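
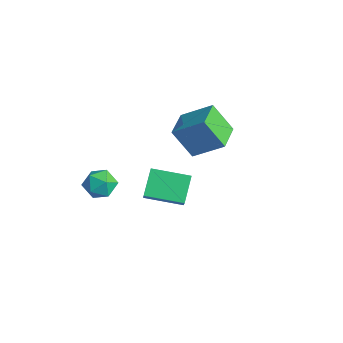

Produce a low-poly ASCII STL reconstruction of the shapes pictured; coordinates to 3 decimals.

solid 
facet normal -0.581 -0.586 -0.565
outer loop
vertex -0.556 1.75 3.449
vertex -1.852 3.109 3.372
vertex 0.343 2.51 1.735
endloop
endfacet
facet normal 0.690 -0.723 0.041
outer loop
vertex 1.592 3.771 2.948
vertex -0.556 1.75 3.449
vertex 0.343 2.51 1.735
endloop
endfacet
facet normal -0.581 -0.586 -0.564
outer loop
vertex 0.343 2.51 1.735
vertex -1.852 3.109 3.372
vertex -0.953 3.869 1.657
endloop
endfacet
facet normal 0.432 0.365 -0.825
outer loop
vertex -0.953 3.869 1.657
vertex 1.592 3.771 2.948
vertex 0.343 2.51 1.735
endloop
endfacet
facet normal -0.432 -0.365 0.825
outer loop
vertex -0.556 1.75 3.449
vertex -0.603 4.37 4.585
vertex -1.852 3.109 3.372
endloop
endfacet
facet normal 0.690 -0.723 0.041
outer loop
vertex 0.693 3.011 4.663
vertex -0.556 1.75 3.449
vertex 1.592 3.771 2.948
endloop
endfacet
facet normal -0.433 -0.365 0.824
outer loop
vertex 0.693 3.011 4.663
vertex -0.603 4.37 4.585
vertex -0.556 1.75 3.449
endloop
endfacet
facet normal -0.690 0.723 -0.041
outer loop
vertex -1.852 3.109 3.372
vertex -0.603 4.37 4.585
vertex -0.953 3.869 1.657
endloop
endfacet
facet normal 0.432 0.366 -0.824
outer loop
vertex 0.296 5.13 2.871
vertex 1.592 3.771 2.948
vertex -0.953 3.869 1.657
endloop
endfacet
facet normal -0.690 0.723 -0.041
outer loop
vertex -0.953 3.869 1.657
vertex -0.603 4.37 4.585
vertex 0.296 5.13 2.871
endloop
endfacet
facet normal 0.581 0.586 0.564
outer loop
vertex 0.296 5.13 2.871
vertex 0.693 3.011 4.663
vertex 1.592 3.771 2.948
endloop
endfacet
facet normal 0.581 0.586 0.565
outer loop
vertex -0.603 4.37 4.585
vertex 0.693 3.011 4.663
vertex 0.296 5.13 2.871
endloop
endfacet
facet normal -0.585 0.308 -0.750
outer loop
vertex 2.166 -1.157 3.606
vertex 3.476 0.472 3.252
vertex 3.058 -2.111 2.518
endloop
endfacet
facet normal -0.618 -0.768 0.167
outer loop
vertex 3.784 -2.492 3.448
vertex 2.166 -1.157 3.606
vertex 3.058 -2.111 2.518
endloop
endfacet
facet normal -0.586 0.308 -0.750
outer loop
vertex 3.058 -2.111 2.518
vertex 3.476 0.472 3.252
vertex 4.368 -0.481 2.164
endloop
endfacet
facet normal 0.525 -0.561 -0.640
outer loop
vertex 4.368 -0.481 2.164
vertex 3.784 -2.492 3.448
vertex 3.058 -2.111 2.518
endloop
endfacet
facet normal -0.525 0.561 0.640
outer loop
vertex 2.166 -1.157 3.606
vertex 4.202 0.091 4.182
vertex 3.476 0.472 3.252
endloop
endfacet
facet normal -0.618 -0.768 0.167
outer loop
vertex 2.892 -1.539 4.536
vertex 2.166 -1.157 3.606
vertex 3.784 -2.492 3.448
endloop
endfacet
facet normal -0.525 0.561 0.640
outer loop
vertex 2.892 -1.539 4.536
vertex 4.202 0.091 4.182
vertex 2.166 -1.157 3.606
endloop
endfacet
facet normal 0.617 0.769 -0.167
outer loop
vertex 3.476 0.472 3.252
vertex 4.202 0.091 4.182
vertex 4.368 -0.481 2.164
endloop
endfacet
facet normal 0.525 -0.561 -0.640
outer loop
vertex 5.094 -0.863 3.094
vertex 3.784 -2.492 3.448
vertex 4.368 -0.481 2.164
endloop
endfacet
facet normal 0.618 0.768 -0.167
outer loop
vertex 4.368 -0.481 2.164
vertex 4.202 0.091 4.182
vertex 5.094 -0.863 3.094
endloop
endfacet
facet normal 0.586 -0.308 0.750
outer loop
vertex 5.094 -0.863 3.094
vertex 2.892 -1.539 4.536
vertex 3.784 -2.492 3.448
endloop
endfacet
facet normal 0.586 -0.308 0.750
outer loop
vertex 4.202 0.091 4.182
vertex 2.892 -1.539 4.536
vertex 5.094 -0.863 3.094
endloop
endfacet
facet normal -0.682 0.581 0.444
outer loop
vertex -0.735 -2.017 1.318
vertex -1.15 -2.847 1.767
vertex -0.397 -2.327 2.242
endloop
endfacet
facet normal -0.072 0.937 0.341
outer loop
vertex -0.735 -2.017 1.318
vertex -0.397 -2.327 2.242
vertex 0.275 -2.015 1.525
endloop
endfacet
facet normal 0.072 0.930 -0.359
outer loop
vertex -0.735 -2.017 1.318
vertex 0.275 -2.015 1.525
vertex -0.063 -2.343 0.608
endloop
endfacet
facet normal -0.450 0.570 -0.688
outer loop
vertex -0.735 -2.017 1.318
vertex -0.063 -2.343 0.608
vertex -0.943 -2.857 0.758
endloop
endfacet
facet normal -0.915 0.354 -0.191
outer loop
vertex -0.735 -2.017 1.318
vertex -0.943 -2.857 0.758
vertex -1.15 -2.847 1.767
endloop
endfacet
facet normal 0.450 0.584 0.676
outer loop
vertex 0.275 -2.015 1.525
vertex -0.397 -2.327 2.242
vertex 0.483 -2.843 2.102
endloop
endfacet
facet normal -0.538 0.008 0.843
outer loop
vertex -0.397 -2.327 2.242
vertex -1.15 -2.847 1.767
vertex -0.397 -3.357 2.252
endloop
endfacet
facet normal -0.915 -0.358 -0.184
outer loop
vertex -1.15 -2.847 1.767
vertex -0.943 -2.857 0.758
vertex -0.735 -3.685 1.335
endloop
endfacet
facet normal -0.163 -0.010 -0.987
outer loop
vertex -0.943 -2.857 0.758
vertex -0.063 -2.343 0.608
vertex -0.063 -3.373 0.618
endloop
endfacet
facet normal 0.681 0.573 -0.456
outer loop
vertex -0.063 -2.343 0.608
vertex 0.275 -2.015 1.525
vertex 0.69 -2.853 1.093
endloop
endfacet
facet normal 0.450 -0.570 0.688
outer loop
vertex 0.275 -3.683 1.542
vertex 0.483 -2.843 2.102
vertex -0.397 -3.357 2.252
endloop
endfacet
facet normal -0.072 -0.930 0.359
outer loop
vertex 0.275 -3.683 1.542
vertex -0.397 -3.357 2.252
vertex -0.735 -3.685 1.335
endloop
endfacet
facet normal 0.072 -0.937 -0.341
outer loop
vertex 0.275 -3.683 1.542
vertex -0.735 -3.685 1.335
vertex -0.063 -3.373 0.618
endloop
endfacet
facet normal 0.682 -0.581 -0.444
outer loop
vertex 0.275 -3.683 1.542
vertex -0.063 -3.373 0.618
vertex 0.69 -2.853 1.093
endloop
endfacet
facet normal 0.915 -0.354 0.191
outer loop
vertex 0.275 -3.683 1.542
vertex 0.69 -2.853 1.093
vertex 0.483 -2.843 2.102
endloop
endfacet
facet normal 0.163 0.010 0.987
outer loop
vertex -0.397 -3.357 2.252
vertex 0.483 -2.843 2.102
vertex -0.397 -2.327 2.242
endloop
endfacet
facet normal -0.681 -0.573 0.456
outer loop
vertex -0.735 -3.685 1.335
vertex -0.397 -3.357 2.252
vertex -1.15 -2.847 1.767
endloop
endfacet
facet normal -0.450 -0.584 -0.676
outer loop
vertex -0.063 -3.373 0.618
vertex -0.735 -3.685 1.335
vertex -0.943 -2.857 0.758
endloop
endfacet
facet normal 0.538 -0.008 -0.843
outer loop
vertex 0.69 -2.853 1.093
vertex -0.063 -3.373 0.618
vertex -0.063 -2.343 0.608
endloop
endfacet
facet normal 0.915 0.358 0.184
outer loop
vertex 0.483 -2.843 2.102
vertex 0.69 -2.853 1.093
vertex 0.275 -2.015 1.525
endloop
endfacet

endsolid


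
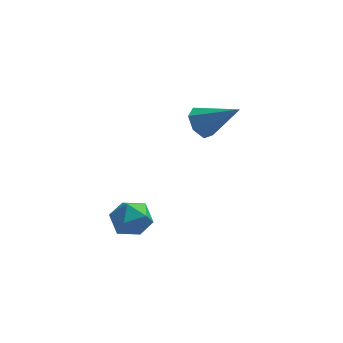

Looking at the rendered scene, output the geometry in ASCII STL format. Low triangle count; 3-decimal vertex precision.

solid 
facet normal -0.002 0.583 0.813
outer loop
vertex -2.671 -0.909 1.14
vertex -2.434 -1.671 1.687
vertex -1.74 -1.122 1.295
endloop
endfacet
facet normal 0.180 0.956 0.233
outer loop
vertex -2.671 -0.909 1.14
vertex -1.74 -1.122 1.295
vertex -2.035 -0.852 0.414
endloop
endfacet
facet normal -0.354 0.904 -0.239
outer loop
vertex -2.671 -0.909 1.14
vertex -2.035 -0.852 0.414
vertex -2.91 -1.235 0.261
endloop
endfacet
facet normal -0.865 0.499 0.050
outer loop
vertex -2.671 -0.909 1.14
vertex -2.91 -1.235 0.261
vertex -3.156 -1.741 1.048
endloop
endfacet
facet normal -0.648 0.301 0.700
outer loop
vertex -2.671 -0.909 1.14
vertex -3.156 -1.741 1.048
vertex -2.434 -1.671 1.687
endloop
endfacet
facet normal 0.758 0.650 -0.054
outer loop
vertex -2.035 -0.852 0.414
vertex -1.74 -1.122 1.295
vertex -1.404 -1.579 0.512
endloop
endfacet
facet normal 0.463 0.047 0.885
outer loop
vertex -1.74 -1.122 1.295
vertex -2.434 -1.671 1.687
vertex -1.65 -2.085 1.299
endloop
endfacet
facet normal -0.582 -0.410 0.702
outer loop
vertex -2.434 -1.671 1.687
vertex -3.156 -1.741 1.048
vertex -2.525 -2.468 1.146
endloop
endfacet
facet normal -0.933 -0.089 -0.349
outer loop
vertex -3.156 -1.741 1.048
vertex -2.91 -1.235 0.261
vertex -2.82 -2.198 0.265
endloop
endfacet
facet normal -0.105 0.567 -0.817
outer loop
vertex -2.91 -1.235 0.261
vertex -2.035 -0.852 0.414
vertex -2.126 -1.649 -0.127
endloop
endfacet
facet normal 0.865 -0.499 -0.050
outer loop
vertex -1.889 -2.411 0.42
vertex -1.404 -1.579 0.512
vertex -1.65 -2.085 1.299
endloop
endfacet
facet normal 0.354 -0.904 0.239
outer loop
vertex -1.889 -2.411 0.42
vertex -1.65 -2.085 1.299
vertex -2.525 -2.468 1.146
endloop
endfacet
facet normal -0.180 -0.956 -0.233
outer loop
vertex -1.889 -2.411 0.42
vertex -2.525 -2.468 1.146
vertex -2.82 -2.198 0.265
endloop
endfacet
facet normal 0.002 -0.583 -0.813
outer loop
vertex -1.889 -2.411 0.42
vertex -2.82 -2.198 0.265
vertex -2.126 -1.649 -0.127
endloop
endfacet
facet normal 0.648 -0.301 -0.700
outer loop
vertex -1.889 -2.411 0.42
vertex -2.126 -1.649 -0.127
vertex -1.404 -1.579 0.512
endloop
endfacet
facet normal 0.933 0.089 0.349
outer loop
vertex -1.65 -2.085 1.299
vertex -1.404 -1.579 0.512
vertex -1.74 -1.122 1.295
endloop
endfacet
facet normal 0.105 -0.567 0.817
outer loop
vertex -2.525 -2.468 1.146
vertex -1.65 -2.085 1.299
vertex -2.434 -1.671 1.687
endloop
endfacet
facet normal -0.758 -0.650 0.054
outer loop
vertex -2.82 -2.198 0.265
vertex -2.525 -2.468 1.146
vertex -3.156 -1.741 1.048
endloop
endfacet
facet normal -0.463 -0.047 -0.885
outer loop
vertex -2.126 -1.649 -0.127
vertex -2.82 -2.198 0.265
vertex -2.91 -1.235 0.261
endloop
endfacet
facet normal 0.582 0.410 -0.702
outer loop
vertex -1.404 -1.579 0.512
vertex -2.126 -1.649 -0.127
vertex -2.035 -0.852 0.414
endloop
endfacet
facet normal -0.772 0.229 -0.593
outer loop
vertex 0.857 4.141 2.429
vertex 0.377 3.568 2.833
vertex 0.483 4.392 3.013
endloop
endfacet
facet normal 0.626 0.777 0.067
outer loop
vertex 0.857 4.141 2.429
vertex 0.483 4.392 3.013
vertex 1.983 3.092 4.067
endloop
endfacet
facet normal -0.773 0.229 -0.592
outer loop
vertex 0.483 4.392 3.013
vertex 0.377 3.568 2.833
vertex 0.029 4.021 3.462
endloop
endfacet
facet normal 0.118 0.704 0.701
outer loop
vertex 0.483 4.392 3.013
vertex 0.029 4.021 3.462
vertex 1.983 3.092 4.067
endloop
endfacet
facet normal -0.772 0.229 -0.592
outer loop
vertex 0.029 4.021 3.462
vertex 0.377 3.568 2.833
vertex -0.163 3.31 3.437
endloop
endfacet
facet normal -0.278 0.041 0.960
outer loop
vertex 0.029 4.021 3.462
vertex -0.163 3.31 3.437
vertex 1.983 3.092 4.067
endloop
endfacet
facet normal -0.772 0.229 -0.593
outer loop
vertex -0.163 3.31 3.437
vertex 0.377 3.568 2.833
vertex 0.052 2.792 2.957
endloop
endfacet
facet normal -0.263 -0.712 0.651
outer loop
vertex -0.163 3.31 3.437
vertex 0.052 2.792 2.957
vertex 1.983 3.092 4.067
endloop
endfacet
facet normal -0.772 0.228 -0.593
outer loop
vertex 0.052 2.792 2.957
vertex 0.377 3.568 2.833
vertex 0.512 2.858 2.384
endloop
endfacet
facet normal 0.150 -0.989 0.006
outer loop
vertex 0.052 2.792 2.957
vertex 0.512 2.858 2.384
vertex 1.983 3.092 4.067
endloop
endfacet
facet normal -0.772 0.228 -0.593
outer loop
vertex 0.512 2.858 2.384
vertex 0.377 3.568 2.833
vertex 0.87 3.459 2.149
endloop
endfacet
facet normal 0.652 -0.580 -0.489
outer loop
vertex 0.512 2.858 2.384
vertex 0.87 3.459 2.149
vertex 1.983 3.092 4.067
endloop
endfacet
facet normal -0.772 0.229 -0.593
outer loop
vertex 0.87 3.459 2.149
vertex 0.377 3.568 2.833
vertex 0.857 4.141 2.429
endloop
endfacet
facet normal 0.863 0.206 -0.461
outer loop
vertex 0.87 3.459 2.149
vertex 0.857 4.141 2.429
vertex 1.983 3.092 4.067
endloop
endfacet

endsolid


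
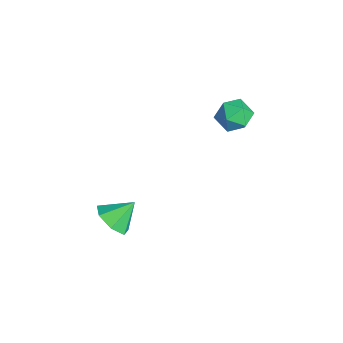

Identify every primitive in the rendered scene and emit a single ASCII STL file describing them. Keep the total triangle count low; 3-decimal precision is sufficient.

solid 
facet normal 0.081 -0.741 -0.667
outer loop
vertex -1.254 -2.545 -3.383
vertex -2.16 -2.291 -3.776
vertex -1.235 -1.952 -4.04
endloop
endfacet
facet normal 0.800 0.434 0.415
outer loop
vertex -1.254 -2.545 -3.383
vertex -1.235 -1.952 -4.04
vertex -2.28 -1.209 -2.804
endloop
endfacet
facet normal 0.082 -0.742 -0.666
outer loop
vertex -1.235 -1.952 -4.04
vertex -2.16 -2.291 -3.776
vertex -1.913 -1.615 -4.499
endloop
endfacet
facet normal 0.496 0.863 -0.099
outer loop
vertex -1.235 -1.952 -4.04
vertex -1.913 -1.615 -4.499
vertex -2.28 -1.209 -2.804
endloop
endfacet
facet normal 0.081 -0.742 -0.666
outer loop
vertex -1.913 -1.615 -4.499
vertex -2.16 -2.291 -3.776
vertex -2.777 -1.787 -4.413
endloop
endfacet
facet normal -0.214 0.939 -0.271
outer loop
vertex -1.913 -1.615 -4.499
vertex -2.777 -1.787 -4.413
vertex -2.28 -1.209 -2.804
endloop
endfacet
facet normal 0.081 -0.742 -0.666
outer loop
vertex -2.777 -1.787 -4.413
vertex -2.16 -2.291 -3.776
vertex -3.177 -2.338 -3.848
endloop
endfacet
facet normal -0.795 0.606 0.028
outer loop
vertex -2.777 -1.787 -4.413
vertex -3.177 -2.338 -3.848
vertex -2.28 -1.209 -2.804
endloop
endfacet
facet normal 0.081 -0.741 -0.667
outer loop
vertex -3.177 -2.338 -3.848
vertex -2.16 -2.291 -3.776
vertex -2.811 -2.855 -3.229
endloop
endfacet
facet normal -0.811 0.113 0.574
outer loop
vertex -3.177 -2.338 -3.848
vertex -2.811 -2.855 -3.229
vertex -2.28 -1.209 -2.804
endloop
endfacet
facet normal 0.082 -0.741 -0.666
outer loop
vertex -2.811 -2.855 -3.229
vertex -2.16 -2.291 -3.776
vertex -1.956 -2.946 -3.022
endloop
endfacet
facet normal -0.249 -0.166 0.954
outer loop
vertex -2.811 -2.855 -3.229
vertex -1.956 -2.946 -3.022
vertex -2.28 -1.209 -2.804
endloop
endfacet
facet normal 0.081 -0.741 -0.666
outer loop
vertex -1.956 -2.946 -3.022
vertex -2.16 -2.291 -3.776
vertex -1.254 -2.545 -3.383
endloop
endfacet
facet normal 0.468 -0.024 0.884
outer loop
vertex -1.956 -2.946 -3.022
vertex -1.254 -2.545 -3.383
vertex -2.28 -1.209 -2.804
endloop
endfacet
facet normal -0.114 0.852 -0.511
outer loop
vertex -3.315 4.197 0.533
vertex -4.219 4.291 0.892
vertex -3.46 4.68 1.371
endloop
endfacet
facet normal 0.569 0.751 -0.334
outer loop
vertex -3.315 4.197 0.533
vertex -3.46 4.68 1.371
vertex -2.703 4.068 1.285
endloop
endfacet
facet normal 0.780 0.128 -0.613
outer loop
vertex -3.315 4.197 0.533
vertex -2.703 4.068 1.285
vertex -2.994 3.3 0.754
endloop
endfacet
facet normal 0.226 -0.156 -0.961
outer loop
vertex -3.315 4.197 0.533
vertex -2.994 3.3 0.754
vertex -3.931 3.438 0.511
endloop
endfacet
facet normal -0.327 0.291 -0.899
outer loop
vertex -3.315 4.197 0.533
vertex -3.931 3.438 0.511
vertex -4.219 4.291 0.892
endloop
endfacet
facet normal 0.608 0.699 0.376
outer loop
vertex -2.703 4.068 1.285
vertex -3.46 4.68 1.371
vertex -3.229 4.082 2.109
endloop
endfacet
facet normal -0.499 0.862 0.090
outer loop
vertex -3.46 4.68 1.371
vertex -4.219 4.291 0.892
vertex -4.166 4.22 1.866
endloop
endfacet
facet normal -0.842 -0.045 -0.537
outer loop
vertex -4.219 4.291 0.892
vertex -3.931 3.438 0.511
vertex -4.457 3.452 1.335
endloop
endfacet
facet normal 0.053 -0.768 -0.639
outer loop
vertex -3.931 3.438 0.511
vertex -2.994 3.3 0.754
vertex -3.7 2.84 1.249
endloop
endfacet
facet normal 0.948 -0.308 -0.074
outer loop
vertex -2.994 3.3 0.754
vertex -2.703 4.068 1.285
vertex -2.941 3.229 1.728
endloop
endfacet
facet normal -0.226 0.156 0.961
outer loop
vertex -3.845 3.323 2.087
vertex -3.229 4.082 2.109
vertex -4.166 4.22 1.866
endloop
endfacet
facet normal -0.780 -0.128 0.613
outer loop
vertex -3.845 3.323 2.087
vertex -4.166 4.22 1.866
vertex -4.457 3.452 1.335
endloop
endfacet
facet normal -0.569 -0.751 0.334
outer loop
vertex -3.845 3.323 2.087
vertex -4.457 3.452 1.335
vertex -3.7 2.84 1.249
endloop
endfacet
facet normal 0.114 -0.852 0.511
outer loop
vertex -3.845 3.323 2.087
vertex -3.7 2.84 1.249
vertex -2.941 3.229 1.728
endloop
endfacet
facet normal 0.327 -0.291 0.899
outer loop
vertex -3.845 3.323 2.087
vertex -2.941 3.229 1.728
vertex -3.229 4.082 2.109
endloop
endfacet
facet normal -0.053 0.768 0.639
outer loop
vertex -4.166 4.22 1.866
vertex -3.229 4.082 2.109
vertex -3.46 4.68 1.371
endloop
endfacet
facet normal -0.948 0.308 0.074
outer loop
vertex -4.457 3.452 1.335
vertex -4.166 4.22 1.866
vertex -4.219 4.291 0.892
endloop
endfacet
facet normal -0.608 -0.699 -0.376
outer loop
vertex -3.7 2.84 1.249
vertex -4.457 3.452 1.335
vertex -3.931 3.438 0.511
endloop
endfacet
facet normal 0.499 -0.862 -0.090
outer loop
vertex -2.941 3.229 1.728
vertex -3.7 2.84 1.249
vertex -2.994 3.3 0.754
endloop
endfacet
facet normal 0.842 0.045 0.537
outer loop
vertex -3.229 4.082 2.109
vertex -2.941 3.229 1.728
vertex -2.703 4.068 1.285
endloop
endfacet

endsolid


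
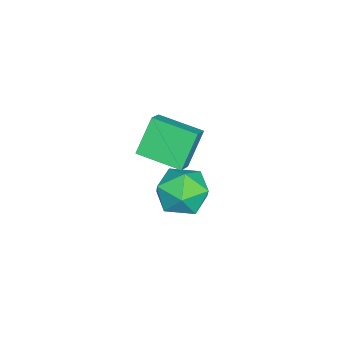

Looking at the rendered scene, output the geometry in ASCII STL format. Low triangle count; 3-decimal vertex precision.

solid 
facet normal -0.904 0.379 -0.196
outer loop
vertex 1.77 2.098 -0.367
vertex 1.359 1.169 -0.269
vertex 1.439 1.779 0.544
endloop
endfacet
facet normal -0.489 0.863 0.124
outer loop
vertex 1.77 2.098 -0.367
vertex 1.439 1.779 0.544
vertex 2.32 2.289 0.471
endloop
endfacet
facet normal 0.092 0.956 -0.278
outer loop
vertex 1.77 2.098 -0.367
vertex 2.32 2.289 0.471
vertex 2.784 1.994 -0.388
endloop
endfacet
facet normal 0.037 0.529 -0.848
outer loop
vertex 1.77 2.098 -0.367
vertex 2.784 1.994 -0.388
vertex 2.19 1.302 -0.846
endloop
endfacet
facet normal -0.580 0.173 -0.796
outer loop
vertex 1.77 2.098 -0.367
vertex 2.19 1.302 -0.846
vertex 1.359 1.169 -0.269
endloop
endfacet
facet normal -0.282 0.595 0.753
outer loop
vertex 2.32 2.289 0.471
vertex 1.439 1.779 0.544
vertex 2.25 1.478 1.086
endloop
endfacet
facet normal -0.953 -0.188 0.235
outer loop
vertex 1.439 1.779 0.544
vertex 1.359 1.169 -0.269
vertex 1.656 0.786 0.628
endloop
endfacet
facet normal -0.428 -0.522 -0.737
outer loop
vertex 1.359 1.169 -0.269
vertex 2.19 1.302 -0.846
vertex 2.12 0.491 -0.231
endloop
endfacet
facet normal 0.569 0.055 -0.821
outer loop
vertex 2.19 1.302 -0.846
vertex 2.784 1.994 -0.388
vertex 3.001 1.001 -0.304
endloop
endfacet
facet normal 0.659 0.745 0.100
outer loop
vertex 2.784 1.994 -0.388
vertex 2.32 2.289 0.471
vertex 3.081 1.611 0.509
endloop
endfacet
facet normal -0.037 -0.529 0.848
outer loop
vertex 2.67 0.682 0.607
vertex 2.25 1.478 1.086
vertex 1.656 0.786 0.628
endloop
endfacet
facet normal -0.092 -0.956 0.278
outer loop
vertex 2.67 0.682 0.607
vertex 1.656 0.786 0.628
vertex 2.12 0.491 -0.231
endloop
endfacet
facet normal 0.489 -0.863 -0.124
outer loop
vertex 2.67 0.682 0.607
vertex 2.12 0.491 -0.231
vertex 3.001 1.001 -0.304
endloop
endfacet
facet normal 0.904 -0.379 0.196
outer loop
vertex 2.67 0.682 0.607
vertex 3.001 1.001 -0.304
vertex 3.081 1.611 0.509
endloop
endfacet
facet normal 0.580 -0.173 0.796
outer loop
vertex 2.67 0.682 0.607
vertex 3.081 1.611 0.509
vertex 2.25 1.478 1.086
endloop
endfacet
facet normal -0.569 -0.055 0.821
outer loop
vertex 1.656 0.786 0.628
vertex 2.25 1.478 1.086
vertex 1.439 1.779 0.544
endloop
endfacet
facet normal -0.659 -0.745 -0.100
outer loop
vertex 2.12 0.491 -0.231
vertex 1.656 0.786 0.628
vertex 1.359 1.169 -0.269
endloop
endfacet
facet normal 0.282 -0.595 -0.753
outer loop
vertex 3.001 1.001 -0.304
vertex 2.12 0.491 -0.231
vertex 2.19 1.302 -0.846
endloop
endfacet
facet normal 0.953 0.188 -0.235
outer loop
vertex 3.081 1.611 0.509
vertex 3.001 1.001 -0.304
vertex 2.784 1.994 -0.388
endloop
endfacet
facet normal 0.428 0.522 0.737
outer loop
vertex 2.25 1.478 1.086
vertex 3.081 1.611 0.509
vertex 2.32 2.289 0.471
endloop
endfacet
facet normal -0.527 0.209 0.824
outer loop
vertex 3.021 0.63 4.442
vertex 3.222 2.155 4.184
vertex 2.34 0.645 4.003
endloop
endfacet
facet normal -0.128 -0.978 0.165
outer loop
vertex 3.098 0.345 2.816
vertex 3.021 0.63 4.442
vertex 2.34 0.645 4.003
endloop
endfacet
facet normal -0.527 0.209 0.824
outer loop
vertex 2.34 0.645 4.003
vertex 3.222 2.155 4.184
vertex 2.541 2.17 3.745
endloop
endfacet
facet normal -0.840 0.019 -0.542
outer loop
vertex 2.541 2.17 3.745
vertex 3.098 0.345 2.816
vertex 2.34 0.645 4.003
endloop
endfacet
facet normal 0.840 -0.019 0.542
outer loop
vertex 3.021 0.63 4.442
vertex 3.98 1.855 2.997
vertex 3.222 2.155 4.184
endloop
endfacet
facet normal -0.128 -0.978 0.165
outer loop
vertex 3.779 0.33 3.255
vertex 3.021 0.63 4.442
vertex 3.098 0.345 2.816
endloop
endfacet
facet normal 0.840 -0.019 0.542
outer loop
vertex 3.779 0.33 3.255
vertex 3.98 1.855 2.997
vertex 3.021 0.63 4.442
endloop
endfacet
facet normal 0.128 0.978 -0.165
outer loop
vertex 3.222 2.155 4.184
vertex 3.98 1.855 2.997
vertex 2.541 2.17 3.745
endloop
endfacet
facet normal -0.840 0.019 -0.542
outer loop
vertex 3.299 1.87 2.558
vertex 3.098 0.345 2.816
vertex 2.541 2.17 3.745
endloop
endfacet
facet normal 0.128 0.978 -0.165
outer loop
vertex 2.541 2.17 3.745
vertex 3.98 1.855 2.997
vertex 3.299 1.87 2.558
endloop
endfacet
facet normal 0.527 -0.209 -0.824
outer loop
vertex 3.299 1.87 2.558
vertex 3.779 0.33 3.255
vertex 3.098 0.345 2.816
endloop
endfacet
facet normal 0.527 -0.209 -0.824
outer loop
vertex 3.98 1.855 2.997
vertex 3.779 0.33 3.255
vertex 3.299 1.87 2.558
endloop
endfacet

endsolid


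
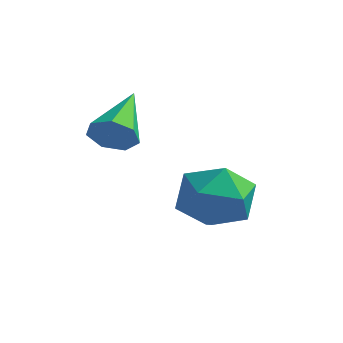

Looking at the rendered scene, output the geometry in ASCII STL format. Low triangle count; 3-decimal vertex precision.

solid 
facet normal 0.385 0.862 -0.330
outer loop
vertex 3.34 2.035 -1.68
vertex 2.288 2.61 -1.404
vertex 3.184 2.531 -0.565
endloop
endfacet
facet normal 0.896 0.438 -0.070
outer loop
vertex 3.34 2.035 -1.68
vertex 3.184 2.531 -0.565
vertex 3.715 1.427 -0.679
endloop
endfacet
facet normal 0.883 -0.174 -0.436
outer loop
vertex 3.34 2.035 -1.68
vertex 3.715 1.427 -0.679
vertex 3.147 0.823 -1.588
endloop
endfacet
facet normal 0.363 -0.128 -0.923
outer loop
vertex 3.34 2.035 -1.68
vertex 3.147 0.823 -1.588
vertex 2.265 1.554 -2.036
endloop
endfacet
facet normal 0.055 0.512 -0.857
outer loop
vertex 3.34 2.035 -1.68
vertex 2.265 1.554 -2.036
vertex 2.288 2.61 -1.404
endloop
endfacet
facet normal 0.737 0.291 0.610
outer loop
vertex 3.715 1.427 -0.679
vertex 3.184 2.531 -0.565
vertex 2.895 1.626 0.216
endloop
endfacet
facet normal -0.091 0.978 0.190
outer loop
vertex 3.184 2.531 -0.565
vertex 2.288 2.61 -1.404
vertex 2.013 2.357 -0.232
endloop
endfacet
facet normal -0.625 0.411 -0.664
outer loop
vertex 2.288 2.61 -1.404
vertex 2.265 1.554 -2.036
vertex 1.445 1.753 -1.141
endloop
endfacet
facet normal -0.126 -0.625 -0.771
outer loop
vertex 2.265 1.554 -2.036
vertex 3.147 0.823 -1.588
vertex 1.976 0.649 -1.255
endloop
endfacet
facet normal 0.715 -0.698 0.017
outer loop
vertex 3.147 0.823 -1.588
vertex 3.715 1.427 -0.679
vertex 2.872 0.57 -0.416
endloop
endfacet
facet normal -0.363 0.128 0.923
outer loop
vertex 1.82 1.145 -0.14
vertex 2.895 1.626 0.216
vertex 2.013 2.357 -0.232
endloop
endfacet
facet normal -0.883 0.174 0.436
outer loop
vertex 1.82 1.145 -0.14
vertex 2.013 2.357 -0.232
vertex 1.445 1.753 -1.141
endloop
endfacet
facet normal -0.896 -0.438 0.070
outer loop
vertex 1.82 1.145 -0.14
vertex 1.445 1.753 -1.141
vertex 1.976 0.649 -1.255
endloop
endfacet
facet normal -0.385 -0.862 0.330
outer loop
vertex 1.82 1.145 -0.14
vertex 1.976 0.649 -1.255
vertex 2.872 0.57 -0.416
endloop
endfacet
facet normal -0.055 -0.512 0.857
outer loop
vertex 1.82 1.145 -0.14
vertex 2.872 0.57 -0.416
vertex 2.895 1.626 0.216
endloop
endfacet
facet normal 0.126 0.625 0.771
outer loop
vertex 2.013 2.357 -0.232
vertex 2.895 1.626 0.216
vertex 3.184 2.531 -0.565
endloop
endfacet
facet normal -0.715 0.698 -0.017
outer loop
vertex 1.445 1.753 -1.141
vertex 2.013 2.357 -0.232
vertex 2.288 2.61 -1.404
endloop
endfacet
facet normal -0.737 -0.291 -0.610
outer loop
vertex 1.976 0.649 -1.255
vertex 1.445 1.753 -1.141
vertex 2.265 1.554 -2.036
endloop
endfacet
facet normal 0.091 -0.978 -0.190
outer loop
vertex 2.872 0.57 -0.416
vertex 1.976 0.649 -1.255
vertex 3.147 0.823 -1.588
endloop
endfacet
facet normal 0.625 -0.411 0.664
outer loop
vertex 2.895 1.626 0.216
vertex 2.872 0.57 -0.416
vertex 3.715 1.427 -0.679
endloop
endfacet
facet normal 0.389 -0.775 -0.498
outer loop
vertex 1.046 -0.784 2.068
vertex 0.781 -0.498 1.416
vertex 1.453 -0.375 1.749
endloop
endfacet
facet normal 0.527 0.131 0.840
outer loop
vertex 1.046 -0.784 2.068
vertex 1.453 -0.375 1.749
vertex -0.021 1.098 2.444
endloop
endfacet
facet normal 0.389 -0.774 -0.499
outer loop
vertex 1.453 -0.375 1.749
vertex 0.781 -0.498 1.416
vertex 1.353 -0.058 1.179
endloop
endfacet
facet normal 0.740 0.635 0.223
outer loop
vertex 1.453 -0.375 1.749
vertex 1.353 -0.058 1.179
vertex -0.021 1.098 2.444
endloop
endfacet
facet normal 0.388 -0.774 -0.500
outer loop
vertex 1.353 -0.058 1.179
vertex 0.781 -0.498 1.416
vertex 0.822 -0.072 0.788
endloop
endfacet
facet normal 0.303 0.844 -0.442
outer loop
vertex 1.353 -0.058 1.179
vertex 0.822 -0.072 0.788
vertex -0.021 1.098 2.444
endloop
endfacet
facet normal 0.389 -0.774 -0.500
outer loop
vertex 0.822 -0.072 0.788
vertex 0.781 -0.498 1.416
vertex 0.26 -0.407 0.87
endloop
endfacet
facet normal -0.455 0.602 -0.657
outer loop
vertex 0.822 -0.072 0.788
vertex 0.26 -0.407 0.87
vertex -0.021 1.098 2.444
endloop
endfacet
facet normal 0.388 -0.775 -0.499
outer loop
vertex 0.26 -0.407 0.87
vertex 0.781 -0.498 1.416
vertex 0.09 -0.81 1.363
endloop
endfacet
facet normal -0.962 0.090 -0.258
outer loop
vertex 0.26 -0.407 0.87
vertex 0.09 -0.81 1.363
vertex -0.021 1.098 2.444
endloop
endfacet
facet normal 0.388 -0.775 -0.498
outer loop
vertex 0.09 -0.81 1.363
vertex 0.781 -0.498 1.416
vertex 0.44 -0.978 1.897
endloop
endfacet
facet normal -0.838 -0.305 0.453
outer loop
vertex 0.09 -0.81 1.363
vertex 0.44 -0.978 1.897
vertex -0.021 1.098 2.444
endloop
endfacet
facet normal 0.389 -0.775 -0.498
outer loop
vertex 0.44 -0.978 1.897
vertex 0.781 -0.498 1.416
vertex 1.046 -0.784 2.068
endloop
endfacet
facet normal -0.174 -0.287 0.942
outer loop
vertex 0.44 -0.978 1.897
vertex 1.046 -0.784 2.068
vertex -0.021 1.098 2.444
endloop
endfacet

endsolid


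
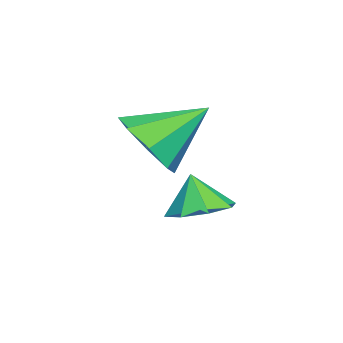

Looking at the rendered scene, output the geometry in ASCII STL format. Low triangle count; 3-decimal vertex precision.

solid 
facet normal 0.341 -0.734 -0.588
outer loop
vertex 3.608 -0.628 -0.339
vertex 2.865 -1.289 0.056
vertex 2.911 -0.608 -0.768
endloop
endfacet
facet normal 0.191 0.945 -0.267
outer loop
vertex 3.608 -0.628 -0.339
vertex 2.911 -0.608 -0.768
vertex 2.235 0.069 1.144
endloop
endfacet
facet normal 0.339 -0.734 -0.588
outer loop
vertex 2.911 -0.608 -0.768
vertex 2.865 -1.289 0.056
vertex 2.186 -0.986 -0.714
endloop
endfacet
facet normal -0.442 0.785 -0.434
outer loop
vertex 2.911 -0.608 -0.768
vertex 2.186 -0.986 -0.714
vertex 2.235 0.069 1.144
endloop
endfacet
facet normal 0.340 -0.734 -0.588
outer loop
vertex 2.186 -0.986 -0.714
vertex 2.865 -1.289 0.056
vertex 1.86 -1.542 -0.209
endloop
endfacet
facet normal -0.912 0.367 -0.184
outer loop
vertex 2.186 -0.986 -0.714
vertex 1.86 -1.542 -0.209
vertex 2.235 0.069 1.144
endloop
endfacet
facet normal 0.340 -0.734 -0.588
outer loop
vertex 1.86 -1.542 -0.209
vertex 2.865 -1.289 0.056
vertex 2.122 -1.95 0.451
endloop
endfacet
facet normal -0.940 -0.062 0.335
outer loop
vertex 1.86 -1.542 -0.209
vertex 2.122 -1.95 0.451
vertex 2.235 0.069 1.144
endloop
endfacet
facet normal 0.341 -0.734 -0.588
outer loop
vertex 2.122 -1.95 0.451
vertex 2.865 -1.289 0.056
vertex 2.819 -1.97 0.88
endloop
endfacet
facet normal -0.512 -0.253 0.821
outer loop
vertex 2.122 -1.95 0.451
vertex 2.819 -1.97 0.88
vertex 2.235 0.069 1.144
endloop
endfacet
facet normal 0.340 -0.734 -0.588
outer loop
vertex 2.819 -1.97 0.88
vertex 2.865 -1.289 0.056
vertex 3.543 -1.591 0.826
endloop
endfacet
facet normal 0.122 -0.093 0.988
outer loop
vertex 2.819 -1.97 0.88
vertex 3.543 -1.591 0.826
vertex 2.235 0.069 1.144
endloop
endfacet
facet normal 0.341 -0.734 -0.588
outer loop
vertex 3.543 -1.591 0.826
vertex 2.865 -1.289 0.056
vertex 3.87 -1.035 0.322
endloop
endfacet
facet normal 0.590 0.323 0.740
outer loop
vertex 3.543 -1.591 0.826
vertex 3.87 -1.035 0.322
vertex 2.235 0.069 1.144
endloop
endfacet
facet normal 0.341 -0.734 -0.587
outer loop
vertex 3.87 -1.035 0.322
vertex 2.865 -1.289 0.056
vertex 3.608 -0.628 -0.339
endloop
endfacet
facet normal 0.619 0.754 0.219
outer loop
vertex 3.87 -1.035 0.322
vertex 3.608 -0.628 -0.339
vertex 2.235 0.069 1.144
endloop
endfacet
facet normal 0.191 0.248 -0.950
outer loop
vertex 2.353 -0.58 -2.453
vertex 1.5 -0.278 -2.546
vertex 2.29 0.094 -2.29
endloop
endfacet
facet normal 0.676 -0.113 0.728
outer loop
vertex 2.353 -0.58 -2.453
vertex 2.29 0.094 -2.29
vertex 1.28 -0.562 -1.454
endloop
endfacet
facet normal 0.192 0.246 -0.950
outer loop
vertex 2.29 0.094 -2.29
vertex 1.5 -0.278 -2.546
vertex 1.764 0.55 -2.278
endloop
endfacet
facet normal 0.392 0.431 0.812
outer loop
vertex 2.29 0.094 -2.29
vertex 1.764 0.55 -2.278
vertex 1.28 -0.562 -1.454
endloop
endfacet
facet normal 0.192 0.246 -0.950
outer loop
vertex 1.764 0.55 -2.278
vertex 1.5 -0.278 -2.546
vertex 1.083 0.521 -2.423
endloop
endfacet
facet normal -0.187 0.636 0.749
outer loop
vertex 1.764 0.55 -2.278
vertex 1.083 0.521 -2.423
vertex 1.28 -0.562 -1.454
endloop
endfacet
facet normal 0.192 0.246 -0.950
outer loop
vertex 1.083 0.521 -2.423
vertex 1.5 -0.278 -2.546
vertex 0.647 0.024 -2.64
endloop
endfacet
facet normal -0.723 0.383 0.575
outer loop
vertex 1.083 0.521 -2.423
vertex 0.647 0.024 -2.64
vertex 1.28 -0.562 -1.454
endloop
endfacet
facet normal 0.192 0.246 -0.950
outer loop
vertex 0.647 0.024 -2.64
vertex 1.5 -0.278 -2.546
vertex 0.71 -0.651 -2.802
endloop
endfacet
facet normal -0.902 -0.179 0.393
outer loop
vertex 0.647 0.024 -2.64
vertex 0.71 -0.651 -2.802
vertex 1.28 -0.562 -1.454
endloop
endfacet
facet normal 0.191 0.247 -0.950
outer loop
vertex 0.71 -0.651 -2.802
vertex 1.5 -0.278 -2.546
vertex 1.236 -1.107 -2.815
endloop
endfacet
facet normal -0.619 -0.722 0.309
outer loop
vertex 0.71 -0.651 -2.802
vertex 1.236 -1.107 -2.815
vertex 1.28 -0.562 -1.454
endloop
endfacet
facet normal 0.191 0.247 -0.950
outer loop
vertex 1.236 -1.107 -2.815
vertex 1.5 -0.278 -2.546
vertex 1.917 -1.077 -2.67
endloop
endfacet
facet normal -0.038 -0.927 0.373
outer loop
vertex 1.236 -1.107 -2.815
vertex 1.917 -1.077 -2.67
vertex 1.28 -0.562 -1.454
endloop
endfacet
facet normal 0.191 0.247 -0.950
outer loop
vertex 1.917 -1.077 -2.67
vertex 1.5 -0.278 -2.546
vertex 2.353 -0.58 -2.453
endloop
endfacet
facet normal 0.497 -0.674 0.546
outer loop
vertex 1.917 -1.077 -2.67
vertex 2.353 -0.58 -2.453
vertex 1.28 -0.562 -1.454
endloop
endfacet

endsolid


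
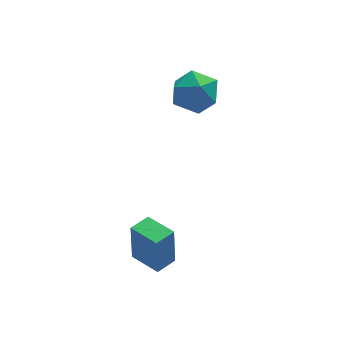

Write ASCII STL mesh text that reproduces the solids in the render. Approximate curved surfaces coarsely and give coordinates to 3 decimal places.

solid 
facet normal -0.501 0.864 -0.053
outer loop
vertex -2.104 -1.881 -2.779
vertex -1.204 -1.36 -2.804
vertex -2.093 -1.996 -4.756
endloop
endfacet
facet normal -0.865 -0.501 0.024
outer loop
vertex -1.336 -3.3 -4.676
vertex -2.104 -1.881 -2.779
vertex -2.093 -1.996 -4.756
endloop
endfacet
facet normal -0.501 0.864 -0.053
outer loop
vertex -2.093 -1.996 -4.756
vertex -1.204 -1.36 -2.804
vertex -1.193 -1.475 -4.781
endloop
endfacet
facet normal 0.006 -0.058 -0.998
outer loop
vertex -1.193 -1.475 -4.781
vertex -1.336 -3.3 -4.676
vertex -2.093 -1.996 -4.756
endloop
endfacet
facet normal -0.006 0.058 0.998
outer loop
vertex -2.104 -1.881 -2.779
vertex -0.447 -2.664 -2.724
vertex -1.204 -1.36 -2.804
endloop
endfacet
facet normal -0.865 -0.501 0.024
outer loop
vertex -1.347 -3.185 -2.699
vertex -2.104 -1.881 -2.779
vertex -1.336 -3.3 -4.676
endloop
endfacet
facet normal -0.006 0.058 0.998
outer loop
vertex -1.347 -3.185 -2.699
vertex -0.447 -2.664 -2.724
vertex -2.104 -1.881 -2.779
endloop
endfacet
facet normal 0.865 0.501 -0.024
outer loop
vertex -1.204 -1.36 -2.804
vertex -0.447 -2.664 -2.724
vertex -1.193 -1.475 -4.781
endloop
endfacet
facet normal 0.006 -0.058 -0.998
outer loop
vertex -0.436 -2.779 -4.701
vertex -1.336 -3.3 -4.676
vertex -1.193 -1.475 -4.781
endloop
endfacet
facet normal 0.865 0.501 -0.024
outer loop
vertex -1.193 -1.475 -4.781
vertex -0.447 -2.664 -2.724
vertex -0.436 -2.779 -4.701
endloop
endfacet
facet normal 0.501 -0.864 0.053
outer loop
vertex -0.436 -2.779 -4.701
vertex -1.347 -3.185 -2.699
vertex -1.336 -3.3 -4.676
endloop
endfacet
facet normal 0.501 -0.864 0.053
outer loop
vertex -0.447 -2.664 -2.724
vertex -1.347 -3.185 -2.699
vertex -0.436 -2.779 -4.701
endloop
endfacet
facet normal -0.577 0.543 0.610
outer loop
vertex 1.378 3.536 1.39
vertex 1.033 2.527 1.962
vertex 2.007 3.135 2.341
endloop
endfacet
facet normal -0.010 0.919 0.394
outer loop
vertex 1.378 3.536 1.39
vertex 2.007 3.135 2.341
vertex 2.587 3.559 1.368
endloop
endfacet
facet normal -0.024 0.947 -0.319
outer loop
vertex 1.378 3.536 1.39
vertex 2.587 3.559 1.368
vertex 1.971 3.213 0.387
endloop
endfacet
facet normal -0.599 0.588 -0.543
outer loop
vertex 1.378 3.536 1.39
vertex 1.971 3.213 0.387
vertex 1.011 2.575 0.754
endloop
endfacet
facet normal -0.940 0.339 0.031
outer loop
vertex 1.378 3.536 1.39
vertex 1.011 2.575 0.754
vertex 1.033 2.527 1.962
endloop
endfacet
facet normal 0.577 0.565 0.590
outer loop
vertex 2.587 3.559 1.368
vertex 2.007 3.135 2.341
vertex 2.989 2.565 1.926
endloop
endfacet
facet normal -0.339 -0.044 0.940
outer loop
vertex 2.007 3.135 2.341
vertex 1.033 2.527 1.962
vertex 2.029 1.927 2.293
endloop
endfacet
facet normal -0.927 -0.374 0.002
outer loop
vertex 1.033 2.527 1.962
vertex 1.011 2.575 0.754
vertex 1.413 1.581 1.312
endloop
endfacet
facet normal -0.374 0.030 -0.927
outer loop
vertex 1.011 2.575 0.754
vertex 1.971 3.213 0.387
vertex 1.993 2.005 0.339
endloop
endfacet
facet normal 0.555 0.611 -0.564
outer loop
vertex 1.971 3.213 0.387
vertex 2.587 3.559 1.368
vertex 2.967 2.613 0.718
endloop
endfacet
facet normal 0.599 -0.588 0.543
outer loop
vertex 2.622 1.604 1.29
vertex 2.989 2.565 1.926
vertex 2.029 1.927 2.293
endloop
endfacet
facet normal 0.024 -0.947 0.319
outer loop
vertex 2.622 1.604 1.29
vertex 2.029 1.927 2.293
vertex 1.413 1.581 1.312
endloop
endfacet
facet normal 0.010 -0.919 -0.394
outer loop
vertex 2.622 1.604 1.29
vertex 1.413 1.581 1.312
vertex 1.993 2.005 0.339
endloop
endfacet
facet normal 0.577 -0.543 -0.610
outer loop
vertex 2.622 1.604 1.29
vertex 1.993 2.005 0.339
vertex 2.967 2.613 0.718
endloop
endfacet
facet normal 0.940 -0.339 -0.031
outer loop
vertex 2.622 1.604 1.29
vertex 2.967 2.613 0.718
vertex 2.989 2.565 1.926
endloop
endfacet
facet normal 0.374 -0.030 0.927
outer loop
vertex 2.029 1.927 2.293
vertex 2.989 2.565 1.926
vertex 2.007 3.135 2.341
endloop
endfacet
facet normal -0.555 -0.611 0.564
outer loop
vertex 1.413 1.581 1.312
vertex 2.029 1.927 2.293
vertex 1.033 2.527 1.962
endloop
endfacet
facet normal -0.577 -0.565 -0.590
outer loop
vertex 1.993 2.005 0.339
vertex 1.413 1.581 1.312
vertex 1.011 2.575 0.754
endloop
endfacet
facet normal 0.339 0.044 -0.940
outer loop
vertex 2.967 2.613 0.718
vertex 1.993 2.005 0.339
vertex 1.971 3.213 0.387
endloop
endfacet
facet normal 0.927 0.374 -0.002
outer loop
vertex 2.989 2.565 1.926
vertex 2.967 2.613 0.718
vertex 2.587 3.559 1.368
endloop
endfacet

endsolid


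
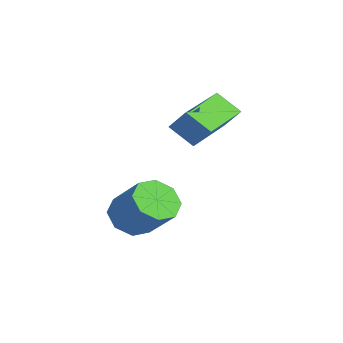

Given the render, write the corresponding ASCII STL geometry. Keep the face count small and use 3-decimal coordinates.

solid 
facet normal -0.402 -0.654 0.641
outer loop
vertex -1.02 -1.374 1.219
vertex -2.705 -0.247 1.312
vertex -1.34 -1.801 0.583
endloop
endfacet
facet normal 0.831 -0.554 -0.046
outer loop
vertex -0.955 -1.173 -0.032
vertex -1.02 -1.374 1.219
vertex -1.34 -1.801 0.583
endloop
endfacet
facet normal -0.401 -0.653 0.642
outer loop
vertex -1.34 -1.801 0.583
vertex -2.705 -0.247 1.312
vertex -3.026 -0.674 0.677
endloop
endfacet
facet normal -0.386 -0.514 -0.766
outer loop
vertex -3.026 -0.674 0.677
vertex -0.955 -1.173 -0.032
vertex -1.34 -1.801 0.583
endloop
endfacet
facet normal 0.386 0.514 0.766
outer loop
vertex -1.02 -1.374 1.219
vertex -2.32 0.381 0.697
vertex -2.705 -0.247 1.312
endloop
endfacet
facet normal 0.830 -0.556 -0.046
outer loop
vertex -0.634 -0.746 0.603
vertex -1.02 -1.374 1.219
vertex -0.955 -1.173 -0.032
endloop
endfacet
facet normal 0.386 0.514 0.766
outer loop
vertex -0.634 -0.746 0.603
vertex -2.32 0.381 0.697
vertex -1.02 -1.374 1.219
endloop
endfacet
facet normal -0.831 0.555 0.047
outer loop
vertex -2.705 -0.247 1.312
vertex -2.32 0.381 0.697
vertex -3.026 -0.674 0.677
endloop
endfacet
facet normal -0.386 -0.514 -0.766
outer loop
vertex -2.64 -0.046 0.061
vertex -0.955 -1.173 -0.032
vertex -3.026 -0.674 0.677
endloop
endfacet
facet normal -0.831 0.555 0.045
outer loop
vertex -3.026 -0.674 0.677
vertex -2.32 0.381 0.697
vertex -2.64 -0.046 0.061
endloop
endfacet
facet normal 0.401 0.653 -0.642
outer loop
vertex -2.64 -0.046 0.061
vertex -0.634 -0.746 0.603
vertex -0.955 -1.173 -0.032
endloop
endfacet
facet normal 0.401 0.654 -0.641
outer loop
vertex -2.32 0.381 0.697
vertex -0.634 -0.746 0.603
vertex -2.64 -0.046 0.061
endloop
endfacet
facet normal -0.613 -0.420 -0.669
outer loop
vertex -0.763 -2.877 -3.269
vertex -1.341 -2.842 -2.762
vertex -1.066 -2.373 -3.308
endloop
endfacet
facet normal 0.600 0.304 -0.740
outer loop
vertex -0.763 -2.877 -3.269
vertex -1.066 -2.373 -3.308
vertex 0.12 -2.274 -2.305
endloop
endfacet
facet normal 0.600 0.305 -0.740
outer loop
vertex 0.12 -2.274 -2.305
vertex -1.066 -2.373 -3.308
vertex -0.183 -1.77 -2.343
endloop
endfacet
facet normal 0.613 0.419 0.670
outer loop
vertex 0.12 -2.274 -2.305
vertex -0.183 -1.77 -2.343
vertex -0.459 -2.238 -1.798
endloop
endfacet
facet normal -0.614 -0.419 -0.669
outer loop
vertex -1.066 -2.373 -3.308
vertex -1.341 -2.842 -2.762
vertex -1.53 -2.143 -3.026
endloop
endfacet
facet normal 0.061 0.820 -0.569
outer loop
vertex -1.066 -2.373 -3.308
vertex -1.53 -2.143 -3.026
vertex -0.183 -1.77 -2.343
endloop
endfacet
facet normal 0.062 0.820 -0.569
outer loop
vertex -0.183 -1.77 -2.343
vertex -1.53 -2.143 -3.026
vertex -0.647 -1.54 -2.062
endloop
endfacet
facet normal 0.613 0.419 0.670
outer loop
vertex -0.183 -1.77 -2.343
vertex -0.647 -1.54 -2.062
vertex -0.459 -2.238 -1.798
endloop
endfacet
facet normal -0.613 -0.419 -0.670
outer loop
vertex -1.53 -2.143 -3.026
vertex -1.341 -2.842 -2.762
vertex -1.884 -2.323 -2.59
endloop
endfacet
facet normal -0.514 0.855 -0.064
outer loop
vertex -1.53 -2.143 -3.026
vertex -1.884 -2.323 -2.59
vertex -0.647 -1.54 -2.062
endloop
endfacet
facet normal -0.514 0.855 -0.064
outer loop
vertex -0.647 -1.54 -2.062
vertex -1.884 -2.323 -2.59
vertex -1.001 -1.72 -1.626
endloop
endfacet
facet normal 0.613 0.419 0.670
outer loop
vertex -0.647 -1.54 -2.062
vertex -1.001 -1.72 -1.626
vertex -0.459 -2.238 -1.798
endloop
endfacet
facet normal -0.613 -0.419 -0.670
outer loop
vertex -1.884 -2.323 -2.59
vertex -1.341 -2.842 -2.762
vertex -1.92 -2.806 -2.255
endloop
endfacet
facet normal -0.787 0.390 0.477
outer loop
vertex -1.884 -2.323 -2.59
vertex -1.92 -2.806 -2.255
vertex -1.001 -1.72 -1.626
endloop
endfacet
facet normal -0.787 0.390 0.477
outer loop
vertex -1.001 -1.72 -1.626
vertex -1.92 -2.806 -2.255
vertex -1.037 -2.203 -1.291
endloop
endfacet
facet normal 0.613 0.419 0.670
outer loop
vertex -1.001 -1.72 -1.626
vertex -1.037 -2.203 -1.291
vertex -0.459 -2.238 -1.798
endloop
endfacet
facet normal -0.613 -0.419 -0.670
outer loop
vertex -1.92 -2.806 -2.255
vertex -1.341 -2.842 -2.762
vertex -1.617 -3.31 -2.217
endloop
endfacet
facet normal -0.600 -0.305 0.740
outer loop
vertex -1.92 -2.806 -2.255
vertex -1.617 -3.31 -2.217
vertex -1.037 -2.203 -1.291
endloop
endfacet
facet normal -0.601 -0.304 0.740
outer loop
vertex -1.037 -2.203 -1.291
vertex -1.617 -3.31 -2.217
vertex -0.734 -2.707 -1.252
endloop
endfacet
facet normal 0.613 0.420 0.669
outer loop
vertex -1.037 -2.203 -1.291
vertex -0.734 -2.707 -1.252
vertex -0.459 -2.238 -1.798
endloop
endfacet
facet normal -0.613 -0.419 -0.670
outer loop
vertex -1.617 -3.31 -2.217
vertex -1.341 -2.842 -2.762
vertex -1.153 -3.54 -2.498
endloop
endfacet
facet normal -0.062 -0.820 0.569
outer loop
vertex -1.617 -3.31 -2.217
vertex -1.153 -3.54 -2.498
vertex -0.734 -2.707 -1.252
endloop
endfacet
facet normal -0.061 -0.820 0.569
outer loop
vertex -0.734 -2.707 -1.252
vertex -1.153 -3.54 -2.498
vertex -0.27 -2.937 -1.534
endloop
endfacet
facet normal 0.614 0.419 0.669
outer loop
vertex -0.734 -2.707 -1.252
vertex -0.27 -2.937 -1.534
vertex -0.459 -2.238 -1.798
endloop
endfacet
facet normal -0.613 -0.419 -0.670
outer loop
vertex -1.153 -3.54 -2.498
vertex -1.341 -2.842 -2.762
vertex -0.799 -3.36 -2.934
endloop
endfacet
facet normal 0.514 -0.855 0.064
outer loop
vertex -1.153 -3.54 -2.498
vertex -0.799 -3.36 -2.934
vertex -0.27 -2.937 -1.534
endloop
endfacet
facet normal 0.514 -0.855 0.064
outer loop
vertex -0.27 -2.937 -1.534
vertex -0.799 -3.36 -2.934
vertex 0.084 -2.757 -1.97
endloop
endfacet
facet normal 0.613 0.419 0.670
outer loop
vertex -0.27 -2.937 -1.534
vertex 0.084 -2.757 -1.97
vertex -0.459 -2.238 -1.798
endloop
endfacet
facet normal -0.613 -0.419 -0.670
outer loop
vertex -0.799 -3.36 -2.934
vertex -1.341 -2.842 -2.762
vertex -0.763 -2.877 -3.269
endloop
endfacet
facet normal 0.787 -0.390 -0.477
outer loop
vertex -0.799 -3.36 -2.934
vertex -0.763 -2.877 -3.269
vertex 0.084 -2.757 -1.97
endloop
endfacet
facet normal 0.787 -0.390 -0.477
outer loop
vertex 0.084 -2.757 -1.97
vertex -0.763 -2.877 -3.269
vertex 0.12 -2.274 -2.305
endloop
endfacet
facet normal 0.613 0.419 0.670
outer loop
vertex 0.084 -2.757 -1.97
vertex 0.12 -2.274 -2.305
vertex -0.459 -2.238 -1.798
endloop
endfacet

endsolid


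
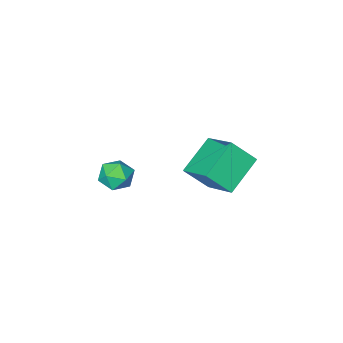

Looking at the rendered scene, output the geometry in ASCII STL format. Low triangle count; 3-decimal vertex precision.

solid 
facet normal 0.257 0.574 0.778
outer loop
vertex 2.976 -0.213 -0.275
vertex 2.87 -0.842 0.224
vertex 3.595 -0.71 -0.113
endloop
endfacet
facet normal 0.586 0.789 0.182
outer loop
vertex 2.976 -0.213 -0.275
vertex 3.595 -0.71 -0.113
vertex 3.475 -0.447 -0.869
endloop
endfacet
facet normal 0.085 0.949 -0.302
outer loop
vertex 2.976 -0.213 -0.275
vertex 3.475 -0.447 -0.869
vertex 2.676 -0.417 -1.0
endloop
endfacet
facet normal -0.554 0.833 -0.005
outer loop
vertex 2.976 -0.213 -0.275
vertex 2.676 -0.417 -1.0
vertex 2.303 -0.661 -0.324
endloop
endfacet
facet normal -0.448 0.601 0.662
outer loop
vertex 2.976 -0.213 -0.275
vertex 2.303 -0.661 -0.324
vertex 2.87 -0.842 0.224
endloop
endfacet
facet normal 0.968 0.241 -0.070
outer loop
vertex 3.475 -0.447 -0.869
vertex 3.595 -0.71 -0.113
vertex 3.677 -1.219 -0.736
endloop
endfacet
facet normal 0.435 -0.105 0.894
outer loop
vertex 3.595 -0.71 -0.113
vertex 2.87 -0.842 0.224
vertex 3.304 -1.463 -0.06
endloop
endfacet
facet normal -0.704 -0.062 0.708
outer loop
vertex 2.87 -0.842 0.224
vertex 2.303 -0.661 -0.324
vertex 2.505 -1.433 -0.191
endloop
endfacet
facet normal -0.875 0.312 -0.370
outer loop
vertex 2.303 -0.661 -0.324
vertex 2.676 -0.417 -1.0
vertex 2.385 -1.17 -0.947
endloop
endfacet
facet normal 0.158 0.500 -0.851
outer loop
vertex 2.676 -0.417 -1.0
vertex 3.475 -0.447 -0.869
vertex 3.11 -1.038 -1.284
endloop
endfacet
facet normal 0.554 -0.833 0.005
outer loop
vertex 3.004 -1.667 -0.785
vertex 3.677 -1.219 -0.736
vertex 3.304 -1.463 -0.06
endloop
endfacet
facet normal -0.085 -0.949 0.302
outer loop
vertex 3.004 -1.667 -0.785
vertex 3.304 -1.463 -0.06
vertex 2.505 -1.433 -0.191
endloop
endfacet
facet normal -0.586 -0.789 -0.182
outer loop
vertex 3.004 -1.667 -0.785
vertex 2.505 -1.433 -0.191
vertex 2.385 -1.17 -0.947
endloop
endfacet
facet normal -0.257 -0.574 -0.778
outer loop
vertex 3.004 -1.667 -0.785
vertex 2.385 -1.17 -0.947
vertex 3.11 -1.038 -1.284
endloop
endfacet
facet normal 0.448 -0.601 -0.662
outer loop
vertex 3.004 -1.667 -0.785
vertex 3.11 -1.038 -1.284
vertex 3.677 -1.219 -0.736
endloop
endfacet
facet normal 0.875 -0.312 0.370
outer loop
vertex 3.304 -1.463 -0.06
vertex 3.677 -1.219 -0.736
vertex 3.595 -0.71 -0.113
endloop
endfacet
facet normal -0.158 -0.500 0.851
outer loop
vertex 2.505 -1.433 -0.191
vertex 3.304 -1.463 -0.06
vertex 2.87 -0.842 0.224
endloop
endfacet
facet normal -0.968 -0.241 0.070
outer loop
vertex 2.385 -1.17 -0.947
vertex 2.505 -1.433 -0.191
vertex 2.303 -0.661 -0.324
endloop
endfacet
facet normal -0.435 0.105 -0.894
outer loop
vertex 3.11 -1.038 -1.284
vertex 2.385 -1.17 -0.947
vertex 2.676 -0.417 -1.0
endloop
endfacet
facet normal 0.704 0.062 -0.708
outer loop
vertex 3.677 -1.219 -0.736
vertex 3.11 -1.038 -1.284
vertex 3.475 -0.447 -0.869
endloop
endfacet
facet normal -0.817 -0.270 0.510
outer loop
vertex 0.732 3.769 3.915
vertex -0.057 4.345 2.955
vertex 0.685 2.149 2.982
endloop
endfacet
facet normal 0.576 -0.421 0.701
outer loop
vertex 2.157 2.635 2.065
vertex 0.732 3.769 3.915
vertex 0.685 2.149 2.982
endloop
endfacet
facet normal -0.818 -0.270 0.509
outer loop
vertex 0.685 2.149 2.982
vertex -0.057 4.345 2.955
vertex -0.103 2.725 2.021
endloop
endfacet
facet normal -0.025 -0.866 -0.499
outer loop
vertex -0.103 2.725 2.021
vertex 2.157 2.635 2.065
vertex 0.685 2.149 2.982
endloop
endfacet
facet normal 0.025 0.866 0.499
outer loop
vertex 0.732 3.769 3.915
vertex 1.415 4.831 2.038
vertex -0.057 4.345 2.955
endloop
endfacet
facet normal 0.576 -0.421 0.701
outer loop
vertex 2.203 4.255 2.999
vertex 0.732 3.769 3.915
vertex 2.157 2.635 2.065
endloop
endfacet
facet normal 0.025 0.866 0.499
outer loop
vertex 2.203 4.255 2.999
vertex 1.415 4.831 2.038
vertex 0.732 3.769 3.915
endloop
endfacet
facet normal -0.576 0.421 -0.701
outer loop
vertex -0.057 4.345 2.955
vertex 1.415 4.831 2.038
vertex -0.103 2.725 2.021
endloop
endfacet
facet normal -0.025 -0.866 -0.499
outer loop
vertex 1.368 3.211 1.105
vertex 2.157 2.635 2.065
vertex -0.103 2.725 2.021
endloop
endfacet
facet normal -0.576 0.421 -0.701
outer loop
vertex -0.103 2.725 2.021
vertex 1.415 4.831 2.038
vertex 1.368 3.211 1.105
endloop
endfacet
facet normal 0.817 0.270 -0.509
outer loop
vertex 1.368 3.211 1.105
vertex 2.203 4.255 2.999
vertex 2.157 2.635 2.065
endloop
endfacet
facet normal 0.818 0.269 -0.509
outer loop
vertex 1.415 4.831 2.038
vertex 2.203 4.255 2.999
vertex 1.368 3.211 1.105
endloop
endfacet

endsolid


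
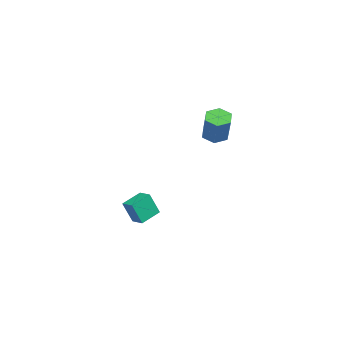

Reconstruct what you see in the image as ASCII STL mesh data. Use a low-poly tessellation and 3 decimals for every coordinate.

solid 
facet normal -0.567 -0.023 -0.823
outer loop
vertex 2.348 2.118 2.224
vertex 1.647 2.256 2.703
vertex 2.086 2.922 2.382
endloop
endfacet
facet normal 0.766 0.355 -0.536
outer loop
vertex 2.348 2.118 2.224
vertex 2.086 2.922 2.382
vertex 3.555 2.167 3.979
endloop
endfacet
facet normal 0.766 0.355 -0.536
outer loop
vertex 3.555 2.167 3.979
vertex 2.086 2.922 2.382
vertex 3.293 2.97 4.137
endloop
endfacet
facet normal 0.566 0.022 0.824
outer loop
vertex 3.555 2.167 3.979
vertex 3.293 2.97 4.137
vertex 2.853 2.304 4.457
endloop
endfacet
facet normal -0.567 -0.023 -0.823
outer loop
vertex 2.086 2.922 2.382
vertex 1.647 2.256 2.703
vertex 1.385 3.06 2.861
endloop
endfacet
facet normal 0.120 0.987 -0.109
outer loop
vertex 2.086 2.922 2.382
vertex 1.385 3.06 2.861
vertex 3.293 2.97 4.137
endloop
endfacet
facet normal 0.120 0.987 -0.109
outer loop
vertex 3.293 2.97 4.137
vertex 1.385 3.06 2.861
vertex 2.592 3.108 4.615
endloop
endfacet
facet normal 0.566 0.022 0.824
outer loop
vertex 3.293 2.97 4.137
vertex 2.592 3.108 4.615
vertex 2.853 2.304 4.457
endloop
endfacet
facet normal -0.566 -0.022 -0.824
outer loop
vertex 1.385 3.06 2.861
vertex 1.647 2.256 2.703
vertex 0.945 2.393 3.181
endloop
endfacet
facet normal -0.647 0.632 0.428
outer loop
vertex 1.385 3.06 2.861
vertex 0.945 2.393 3.181
vertex 2.592 3.108 4.615
endloop
endfacet
facet normal -0.646 0.633 0.427
outer loop
vertex 2.592 3.108 4.615
vertex 0.945 2.393 3.181
vertex 2.152 2.442 4.936
endloop
endfacet
facet normal 0.567 0.022 0.823
outer loop
vertex 2.592 3.108 4.615
vertex 2.152 2.442 4.936
vertex 2.853 2.304 4.457
endloop
endfacet
facet normal -0.566 -0.022 -0.824
outer loop
vertex 0.945 2.393 3.181
vertex 1.647 2.256 2.703
vertex 1.207 1.59 3.023
endloop
endfacet
facet normal -0.766 -0.355 0.536
outer loop
vertex 0.945 2.393 3.181
vertex 1.207 1.59 3.023
vertex 2.152 2.442 4.936
endloop
endfacet
facet normal -0.766 -0.355 0.536
outer loop
vertex 2.152 2.442 4.936
vertex 1.207 1.59 3.023
vertex 2.414 1.638 4.778
endloop
endfacet
facet normal 0.567 0.023 0.823
outer loop
vertex 2.152 2.442 4.936
vertex 2.414 1.638 4.778
vertex 2.853 2.304 4.457
endloop
endfacet
facet normal -0.566 -0.022 -0.824
outer loop
vertex 1.207 1.59 3.023
vertex 1.647 2.256 2.703
vertex 1.908 1.452 2.545
endloop
endfacet
facet normal -0.120 -0.987 0.109
outer loop
vertex 1.207 1.59 3.023
vertex 1.908 1.452 2.545
vertex 2.414 1.638 4.778
endloop
endfacet
facet normal -0.120 -0.987 0.109
outer loop
vertex 2.414 1.638 4.778
vertex 1.908 1.452 2.545
vertex 3.115 1.5 4.299
endloop
endfacet
facet normal 0.567 0.023 0.823
outer loop
vertex 2.414 1.638 4.778
vertex 3.115 1.5 4.299
vertex 2.853 2.304 4.457
endloop
endfacet
facet normal -0.567 -0.022 -0.823
outer loop
vertex 1.908 1.452 2.545
vertex 1.647 2.256 2.703
vertex 2.348 2.118 2.224
endloop
endfacet
facet normal 0.646 -0.633 -0.427
outer loop
vertex 1.908 1.452 2.545
vertex 2.348 2.118 2.224
vertex 3.115 1.5 4.299
endloop
endfacet
facet normal 0.647 -0.632 -0.427
outer loop
vertex 3.115 1.5 4.299
vertex 2.348 2.118 2.224
vertex 3.555 2.167 3.979
endloop
endfacet
facet normal 0.566 0.022 0.824
outer loop
vertex 3.115 1.5 4.299
vertex 3.555 2.167 3.979
vertex 2.853 2.304 4.457
endloop
endfacet
facet normal -0.565 0.741 0.363
outer loop
vertex -0.909 -2.03 -2.903
vertex -0.14 -1.502 -2.785
vertex -1.097 -1.41 -4.463
endloop
endfacet
facet normal -0.818 -0.561 -0.124
outer loop
vertex -0.24 -2.538 -5.015
vertex -0.909 -2.03 -2.903
vertex -1.097 -1.41 -4.463
endloop
endfacet
facet normal -0.564 0.742 0.363
outer loop
vertex -1.097 -1.41 -4.463
vertex -0.14 -1.502 -2.785
vertex -0.328 -0.882 -4.346
endloop
endfacet
facet normal -0.112 0.367 -0.923
outer loop
vertex -0.328 -0.882 -4.346
vertex -0.24 -2.538 -5.015
vertex -1.097 -1.41 -4.463
endloop
endfacet
facet normal 0.111 -0.368 0.923
outer loop
vertex -0.909 -2.03 -2.903
vertex 0.717 -2.63 -3.337
vertex -0.14 -1.502 -2.785
endloop
endfacet
facet normal -0.818 -0.561 -0.124
outer loop
vertex -0.052 -3.158 -3.454
vertex -0.909 -2.03 -2.903
vertex -0.24 -2.538 -5.015
endloop
endfacet
facet normal 0.111 -0.367 0.924
outer loop
vertex -0.052 -3.158 -3.454
vertex 0.717 -2.63 -3.337
vertex -0.909 -2.03 -2.903
endloop
endfacet
facet normal 0.818 0.561 0.124
outer loop
vertex -0.14 -1.502 -2.785
vertex 0.717 -2.63 -3.337
vertex -0.328 -0.882 -4.346
endloop
endfacet
facet normal -0.110 0.367 -0.924
outer loop
vertex 0.529 -2.01 -4.897
vertex -0.24 -2.538 -5.015
vertex -0.328 -0.882 -4.346
endloop
endfacet
facet normal 0.818 0.561 0.124
outer loop
vertex -0.328 -0.882 -4.346
vertex 0.717 -2.63 -3.337
vertex 0.529 -2.01 -4.897
endloop
endfacet
facet normal 0.565 -0.741 -0.362
outer loop
vertex 0.529 -2.01 -4.897
vertex -0.052 -3.158 -3.454
vertex -0.24 -2.538 -5.015
endloop
endfacet
facet normal 0.564 -0.742 -0.363
outer loop
vertex 0.717 -2.63 -3.337
vertex -0.052 -3.158 -3.454
vertex 0.529 -2.01 -4.897
endloop
endfacet

endsolid


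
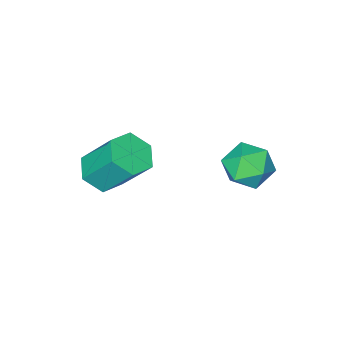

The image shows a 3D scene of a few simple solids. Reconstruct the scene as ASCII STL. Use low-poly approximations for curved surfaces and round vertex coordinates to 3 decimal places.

solid 
facet normal -0.143 0.958 -0.250
outer loop
vertex -0.359 4.66 -1.5
vertex -1.31 4.641 -1.028
vertex -0.447 4.915 -0.473
endloop
endfacet
facet normal 0.550 0.820 -0.156
outer loop
vertex -0.359 4.66 -1.5
vertex -0.447 4.915 -0.473
vertex 0.361 4.31 -0.802
endloop
endfacet
facet normal 0.735 0.300 -0.608
outer loop
vertex -0.359 4.66 -1.5
vertex 0.361 4.31 -0.802
vertex -0.002 3.662 -1.561
endloop
endfacet
facet normal 0.156 0.116 -0.981
outer loop
vertex -0.359 4.66 -1.5
vertex -0.002 3.662 -1.561
vertex -1.035 3.866 -1.701
endloop
endfacet
facet normal -0.387 0.522 -0.760
outer loop
vertex -0.359 4.66 -1.5
vertex -1.035 3.866 -1.701
vertex -1.31 4.641 -1.028
endloop
endfacet
facet normal 0.639 0.577 0.509
outer loop
vertex 0.361 4.31 -0.802
vertex -0.447 4.915 -0.473
vertex -0.145 4.074 0.101
endloop
endfacet
facet normal -0.484 0.799 0.358
outer loop
vertex -0.447 4.915 -0.473
vertex -1.31 4.641 -1.028
vertex -1.178 4.278 -0.039
endloop
endfacet
facet normal -0.879 0.094 -0.468
outer loop
vertex -1.31 4.641 -1.028
vertex -1.035 3.866 -1.701
vertex -1.541 3.63 -0.798
endloop
endfacet
facet normal 0.001 -0.564 -0.826
outer loop
vertex -1.035 3.866 -1.701
vertex -0.002 3.662 -1.561
vertex -0.733 3.025 -1.127
endloop
endfacet
facet normal 0.938 -0.265 -0.222
outer loop
vertex -0.002 3.662 -1.561
vertex 0.361 4.31 -0.802
vertex 0.13 3.299 -0.572
endloop
endfacet
facet normal -0.156 -0.116 0.981
outer loop
vertex -0.821 3.28 -0.1
vertex -0.145 4.074 0.101
vertex -1.178 4.278 -0.039
endloop
endfacet
facet normal -0.735 -0.300 0.608
outer loop
vertex -0.821 3.28 -0.1
vertex -1.178 4.278 -0.039
vertex -1.541 3.63 -0.798
endloop
endfacet
facet normal -0.550 -0.820 0.156
outer loop
vertex -0.821 3.28 -0.1
vertex -1.541 3.63 -0.798
vertex -0.733 3.025 -1.127
endloop
endfacet
facet normal 0.143 -0.958 0.250
outer loop
vertex -0.821 3.28 -0.1
vertex -0.733 3.025 -1.127
vertex 0.13 3.299 -0.572
endloop
endfacet
facet normal 0.387 -0.522 0.760
outer loop
vertex -0.821 3.28 -0.1
vertex 0.13 3.299 -0.572
vertex -0.145 4.074 0.101
endloop
endfacet
facet normal -0.001 0.564 0.826
outer loop
vertex -1.178 4.278 -0.039
vertex -0.145 4.074 0.101
vertex -0.447 4.915 -0.473
endloop
endfacet
facet normal -0.938 0.265 0.222
outer loop
vertex -1.541 3.63 -0.798
vertex -1.178 4.278 -0.039
vertex -1.31 4.641 -1.028
endloop
endfacet
facet normal -0.639 -0.577 -0.509
outer loop
vertex -0.733 3.025 -1.127
vertex -1.541 3.63 -0.798
vertex -1.035 3.866 -1.701
endloop
endfacet
facet normal 0.484 -0.799 -0.358
outer loop
vertex 0.13 3.299 -0.572
vertex -0.733 3.025 -1.127
vertex -0.002 3.662 -1.561
endloop
endfacet
facet normal 0.879 -0.094 0.468
outer loop
vertex -0.145 4.074 0.101
vertex 0.13 3.299 -0.572
vertex 0.361 4.31 -0.802
endloop
endfacet
facet normal 0.204 -0.570 -0.796
outer loop
vertex 3.124 -1.032 -1.899
vertex 2.681 -0.388 -2.474
vertex 3.63 -0.304 -2.291
endloop
endfacet
facet normal 0.828 -0.333 0.451
outer loop
vertex 3.124 -1.032 -1.899
vertex 3.63 -0.304 -2.291
vertex 2.681 0.204 -0.172
endloop
endfacet
facet normal 0.828 -0.333 0.451
outer loop
vertex 2.681 0.204 -0.172
vertex 3.63 -0.304 -2.291
vertex 3.187 0.933 -0.564
endloop
endfacet
facet normal -0.204 0.570 0.796
outer loop
vertex 2.681 0.204 -0.172
vertex 3.187 0.933 -0.564
vertex 2.239 0.848 -0.746
endloop
endfacet
facet normal 0.204 -0.570 -0.796
outer loop
vertex 3.63 -0.304 -2.291
vertex 2.681 -0.388 -2.474
vertex 3.188 0.34 -2.865
endloop
endfacet
facet normal 0.866 0.484 -0.124
outer loop
vertex 3.63 -0.304 -2.291
vertex 3.188 0.34 -2.865
vertex 3.187 0.933 -0.564
endloop
endfacet
facet normal 0.866 0.484 -0.124
outer loop
vertex 3.187 0.933 -0.564
vertex 3.188 0.34 -2.865
vertex 2.745 1.577 -1.138
endloop
endfacet
facet normal -0.204 0.570 0.796
outer loop
vertex 3.187 0.933 -0.564
vertex 2.745 1.577 -1.138
vertex 2.239 0.848 -0.746
endloop
endfacet
facet normal 0.204 -0.570 -0.796
outer loop
vertex 3.188 0.34 -2.865
vertex 2.681 -0.388 -2.474
vertex 2.239 0.256 -3.048
endloop
endfacet
facet normal 0.039 0.817 -0.575
outer loop
vertex 3.188 0.34 -2.865
vertex 2.239 0.256 -3.048
vertex 2.745 1.577 -1.138
endloop
endfacet
facet normal 0.038 0.817 -0.575
outer loop
vertex 2.745 1.577 -1.138
vertex 2.239 0.256 -3.048
vertex 1.796 1.492 -1.321
endloop
endfacet
facet normal -0.205 0.570 0.796
outer loop
vertex 2.745 1.577 -1.138
vertex 1.796 1.492 -1.321
vertex 2.239 0.848 -0.746
endloop
endfacet
facet normal 0.204 -0.570 -0.796
outer loop
vertex 2.239 0.256 -3.048
vertex 2.681 -0.388 -2.474
vertex 1.733 -0.473 -2.656
endloop
endfacet
facet normal -0.828 0.333 -0.451
outer loop
vertex 2.239 0.256 -3.048
vertex 1.733 -0.473 -2.656
vertex 1.796 1.492 -1.321
endloop
endfacet
facet normal -0.828 0.333 -0.451
outer loop
vertex 1.796 1.492 -1.321
vertex 1.733 -0.473 -2.656
vertex 1.29 0.764 -0.929
endloop
endfacet
facet normal -0.204 0.570 0.796
outer loop
vertex 1.796 1.492 -1.321
vertex 1.29 0.764 -0.929
vertex 2.239 0.848 -0.746
endloop
endfacet
facet normal 0.204 -0.570 -0.796
outer loop
vertex 1.733 -0.473 -2.656
vertex 2.681 -0.388 -2.474
vertex 2.175 -1.117 -2.082
endloop
endfacet
facet normal -0.866 -0.484 0.124
outer loop
vertex 1.733 -0.473 -2.656
vertex 2.175 -1.117 -2.082
vertex 1.29 0.764 -0.929
endloop
endfacet
facet normal -0.866 -0.484 0.124
outer loop
vertex 1.29 0.764 -0.929
vertex 2.175 -1.117 -2.082
vertex 1.732 0.12 -0.355
endloop
endfacet
facet normal -0.204 0.570 0.796
outer loop
vertex 1.29 0.764 -0.929
vertex 1.732 0.12 -0.355
vertex 2.239 0.848 -0.746
endloop
endfacet
facet normal 0.205 -0.570 -0.796
outer loop
vertex 2.175 -1.117 -2.082
vertex 2.681 -0.388 -2.474
vertex 3.124 -1.032 -1.899
endloop
endfacet
facet normal -0.038 -0.817 0.575
outer loop
vertex 2.175 -1.117 -2.082
vertex 3.124 -1.032 -1.899
vertex 1.732 0.12 -0.355
endloop
endfacet
facet normal -0.039 -0.817 0.575
outer loop
vertex 1.732 0.12 -0.355
vertex 3.124 -1.032 -1.899
vertex 2.681 0.204 -0.172
endloop
endfacet
facet normal -0.204 0.570 0.796
outer loop
vertex 1.732 0.12 -0.355
vertex 2.681 0.204 -0.172
vertex 2.239 0.848 -0.746
endloop
endfacet

endsolid


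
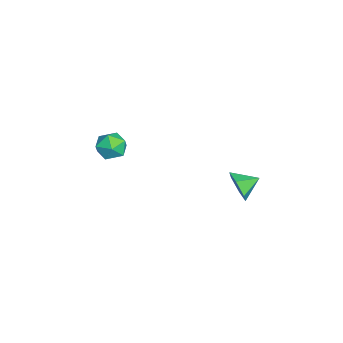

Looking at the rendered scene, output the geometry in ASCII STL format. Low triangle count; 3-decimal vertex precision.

solid 
facet normal 0.368 -0.880 -0.301
outer loop
vertex 1.196 3.006 -0.762
vertex 0.75 3.07 -1.494
vertex 1.548 3.388 -1.448
endloop
endfacet
facet normal 0.483 0.636 0.602
outer loop
vertex 1.196 3.006 -0.762
vertex 1.548 3.388 -1.448
vertex 0.35 4.03 -1.166
endloop
endfacet
facet normal 0.368 -0.880 -0.301
outer loop
vertex 1.548 3.388 -1.448
vertex 0.75 3.07 -1.494
vertex 1.102 3.452 -2.18
endloop
endfacet
facet normal 0.430 0.884 -0.185
outer loop
vertex 1.548 3.388 -1.448
vertex 1.102 3.452 -2.18
vertex 0.35 4.03 -1.166
endloop
endfacet
facet normal 0.367 -0.880 -0.302
outer loop
vertex 1.102 3.452 -2.18
vertex 0.75 3.07 -1.494
vertex 0.304 3.135 -2.227
endloop
endfacet
facet normal -0.259 0.744 -0.616
outer loop
vertex 1.102 3.452 -2.18
vertex 0.304 3.135 -2.227
vertex 0.35 4.03 -1.166
endloop
endfacet
facet normal 0.367 -0.880 -0.302
outer loop
vertex 0.304 3.135 -2.227
vertex 0.75 3.07 -1.494
vertex -0.048 2.753 -1.541
endloop
endfacet
facet normal -0.897 0.356 -0.262
outer loop
vertex 0.304 3.135 -2.227
vertex -0.048 2.753 -1.541
vertex 0.35 4.03 -1.166
endloop
endfacet
facet normal 0.367 -0.880 -0.301
outer loop
vertex -0.048 2.753 -1.541
vertex 0.75 3.07 -1.494
vertex 0.398 2.689 -0.809
endloop
endfacet
facet normal -0.845 0.109 0.524
outer loop
vertex -0.048 2.753 -1.541
vertex 0.398 2.689 -0.809
vertex 0.35 4.03 -1.166
endloop
endfacet
facet normal 0.367 -0.880 -0.301
outer loop
vertex 0.398 2.689 -0.809
vertex 0.75 3.07 -1.494
vertex 1.196 3.006 -0.762
endloop
endfacet
facet normal -0.155 0.249 0.956
outer loop
vertex 0.398 2.689 -0.809
vertex 1.196 3.006 -0.762
vertex 0.35 4.03 -1.166
endloop
endfacet
facet normal -0.500 0.791 0.353
outer loop
vertex -2.931 -2.235 -1.896
vertex -3.185 -2.699 -1.215
vertex -2.45 -2.25 -1.181
endloop
endfacet
facet normal 0.069 0.997 -0.026
outer loop
vertex -2.931 -2.235 -1.896
vertex -2.45 -2.25 -1.181
vertex -2.073 -2.296 -1.955
endloop
endfacet
facet normal 0.005 0.729 -0.685
outer loop
vertex -2.931 -2.235 -1.896
vertex -2.073 -2.296 -1.955
vertex -2.575 -2.774 -2.467
endloop
endfacet
facet normal -0.603 0.357 -0.713
outer loop
vertex -2.931 -2.235 -1.896
vertex -2.575 -2.774 -2.467
vertex -3.263 -3.023 -2.01
endloop
endfacet
facet normal -0.915 0.396 -0.072
outer loop
vertex -2.931 -2.235 -1.896
vertex -3.263 -3.023 -2.01
vertex -3.185 -2.699 -1.215
endloop
endfacet
facet normal 0.649 0.710 0.274
outer loop
vertex -2.073 -2.296 -1.955
vertex -2.45 -2.25 -1.181
vertex -1.797 -2.797 -1.31
endloop
endfacet
facet normal -0.271 0.377 0.886
outer loop
vertex -2.45 -2.25 -1.181
vertex -3.185 -2.699 -1.215
vertex -2.485 -3.046 -0.853
endloop
endfacet
facet normal -0.944 -0.263 0.200
outer loop
vertex -3.185 -2.699 -1.215
vertex -3.263 -3.023 -2.01
vertex -2.987 -3.524 -1.365
endloop
endfacet
facet normal -0.438 -0.326 -0.838
outer loop
vertex -3.263 -3.023 -2.01
vertex -2.575 -2.774 -2.467
vertex -2.61 -3.57 -2.139
endloop
endfacet
facet normal 0.546 0.275 -0.792
outer loop
vertex -2.575 -2.774 -2.467
vertex -2.073 -2.296 -1.955
vertex -1.875 -3.121 -2.105
endloop
endfacet
facet normal 0.603 -0.357 0.713
outer loop
vertex -2.129 -3.585 -1.424
vertex -1.797 -2.797 -1.31
vertex -2.485 -3.046 -0.853
endloop
endfacet
facet normal -0.005 -0.729 0.685
outer loop
vertex -2.129 -3.585 -1.424
vertex -2.485 -3.046 -0.853
vertex -2.987 -3.524 -1.365
endloop
endfacet
facet normal -0.069 -0.997 0.026
outer loop
vertex -2.129 -3.585 -1.424
vertex -2.987 -3.524 -1.365
vertex -2.61 -3.57 -2.139
endloop
endfacet
facet normal 0.500 -0.791 -0.353
outer loop
vertex -2.129 -3.585 -1.424
vertex -2.61 -3.57 -2.139
vertex -1.875 -3.121 -2.105
endloop
endfacet
facet normal 0.915 -0.396 0.072
outer loop
vertex -2.129 -3.585 -1.424
vertex -1.875 -3.121 -2.105
vertex -1.797 -2.797 -1.31
endloop
endfacet
facet normal 0.438 0.326 0.838
outer loop
vertex -2.485 -3.046 -0.853
vertex -1.797 -2.797 -1.31
vertex -2.45 -2.25 -1.181
endloop
endfacet
facet normal -0.546 -0.275 0.792
outer loop
vertex -2.987 -3.524 -1.365
vertex -2.485 -3.046 -0.853
vertex -3.185 -2.699 -1.215
endloop
endfacet
facet normal -0.649 -0.710 -0.274
outer loop
vertex -2.61 -3.57 -2.139
vertex -2.987 -3.524 -1.365
vertex -3.263 -3.023 -2.01
endloop
endfacet
facet normal 0.271 -0.377 -0.886
outer loop
vertex -1.875 -3.121 -2.105
vertex -2.61 -3.57 -2.139
vertex -2.575 -2.774 -2.467
endloop
endfacet
facet normal 0.944 0.263 -0.200
outer loop
vertex -1.797 -2.797 -1.31
vertex -1.875 -3.121 -2.105
vertex -2.073 -2.296 -1.955
endloop
endfacet

endsolid


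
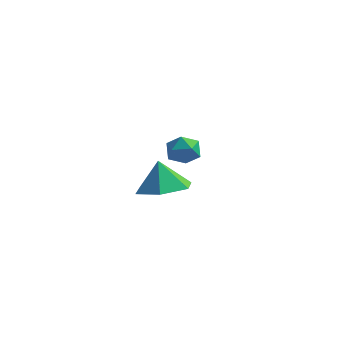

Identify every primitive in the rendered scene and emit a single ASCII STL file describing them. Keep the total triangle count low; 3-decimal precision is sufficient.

solid 
facet normal -0.614 0.322 0.720
outer loop
vertex 2.201 2.066 2.386
vertex 1.79 1.421 2.324
vertex 2.381 1.454 2.813
endloop
endfacet
facet normal 0.045 0.581 0.813
outer loop
vertex 2.201 2.066 2.386
vertex 2.381 1.454 2.813
vertex 2.937 1.87 2.485
endloop
endfacet
facet normal 0.222 0.948 0.228
outer loop
vertex 2.201 2.066 2.386
vertex 2.937 1.87 2.485
vertex 2.689 2.094 1.794
endloop
endfacet
facet normal -0.328 0.917 -0.227
outer loop
vertex 2.201 2.066 2.386
vertex 2.689 2.094 1.794
vertex 1.98 1.816 1.695
endloop
endfacet
facet normal -0.844 0.530 0.078
outer loop
vertex 2.201 2.066 2.386
vertex 1.98 1.816 1.695
vertex 1.79 1.421 2.324
endloop
endfacet
facet normal 0.492 0.028 0.870
outer loop
vertex 2.937 1.87 2.485
vertex 2.381 1.454 2.813
vertex 2.98 1.104 2.485
endloop
endfacet
facet normal -0.574 -0.389 0.720
outer loop
vertex 2.381 1.454 2.813
vertex 1.79 1.421 2.324
vertex 2.271 0.826 2.386
endloop
endfacet
facet normal -0.946 -0.053 -0.319
outer loop
vertex 1.79 1.421 2.324
vertex 1.98 1.816 1.695
vertex 2.023 1.05 1.695
endloop
endfacet
facet normal -0.111 0.572 -0.813
outer loop
vertex 1.98 1.816 1.695
vertex 2.689 2.094 1.794
vertex 2.579 1.466 1.367
endloop
endfacet
facet normal 0.779 0.622 -0.078
outer loop
vertex 2.689 2.094 1.794
vertex 2.937 1.87 2.485
vertex 3.17 1.499 1.856
endloop
endfacet
facet normal 0.328 -0.917 0.227
outer loop
vertex 2.759 0.854 1.794
vertex 2.98 1.104 2.485
vertex 2.271 0.826 2.386
endloop
endfacet
facet normal -0.222 -0.948 -0.228
outer loop
vertex 2.759 0.854 1.794
vertex 2.271 0.826 2.386
vertex 2.023 1.05 1.695
endloop
endfacet
facet normal -0.045 -0.581 -0.813
outer loop
vertex 2.759 0.854 1.794
vertex 2.023 1.05 1.695
vertex 2.579 1.466 1.367
endloop
endfacet
facet normal 0.614 -0.322 -0.720
outer loop
vertex 2.759 0.854 1.794
vertex 2.579 1.466 1.367
vertex 3.17 1.499 1.856
endloop
endfacet
facet normal 0.844 -0.530 -0.078
outer loop
vertex 2.759 0.854 1.794
vertex 3.17 1.499 1.856
vertex 2.98 1.104 2.485
endloop
endfacet
facet normal 0.111 -0.572 0.813
outer loop
vertex 2.271 0.826 2.386
vertex 2.98 1.104 2.485
vertex 2.381 1.454 2.813
endloop
endfacet
facet normal -0.779 -0.622 0.078
outer loop
vertex 2.023 1.05 1.695
vertex 2.271 0.826 2.386
vertex 1.79 1.421 2.324
endloop
endfacet
facet normal -0.492 -0.028 -0.870
outer loop
vertex 2.579 1.466 1.367
vertex 2.023 1.05 1.695
vertex 1.98 1.816 1.695
endloop
endfacet
facet normal 0.574 0.389 -0.720
outer loop
vertex 3.17 1.499 1.856
vertex 2.579 1.466 1.367
vertex 2.689 2.094 1.794
endloop
endfacet
facet normal 0.946 0.053 0.319
outer loop
vertex 2.98 1.104 2.485
vertex 3.17 1.499 1.856
vertex 2.937 1.87 2.485
endloop
endfacet
facet normal 0.272 -0.231 -0.934
outer loop
vertex 4.43 -2.263 2.92
vertex 3.712 -3.096 2.917
vertex 3.397 -2.098 2.579
endloop
endfacet
facet normal 0.006 0.907 0.420
outer loop
vertex 4.43 -2.263 2.92
vertex 3.397 -2.098 2.579
vertex 3.368 -2.804 4.103
endloop
endfacet
facet normal 0.272 -0.231 -0.934
outer loop
vertex 3.397 -2.098 2.579
vertex 3.712 -3.096 2.917
vertex 2.68 -2.931 2.576
endloop
endfacet
facet normal -0.729 0.626 0.276
outer loop
vertex 3.397 -2.098 2.579
vertex 2.68 -2.931 2.576
vertex 3.368 -2.804 4.103
endloop
endfacet
facet normal 0.272 -0.229 -0.935
outer loop
vertex 2.68 -2.931 2.576
vertex 3.712 -3.096 2.917
vertex 2.995 -3.93 2.913
endloop
endfacet
facet normal -0.898 -0.143 0.416
outer loop
vertex 2.68 -2.931 2.576
vertex 2.995 -3.93 2.913
vertex 3.368 -2.804 4.103
endloop
endfacet
facet normal 0.272 -0.229 -0.935
outer loop
vertex 2.995 -3.93 2.913
vertex 3.712 -3.096 2.917
vertex 4.028 -4.095 3.254
endloop
endfacet
facet normal -0.332 -0.631 0.701
outer loop
vertex 2.995 -3.93 2.913
vertex 4.028 -4.095 3.254
vertex 3.368 -2.804 4.103
endloop
endfacet
facet normal 0.271 -0.230 -0.935
outer loop
vertex 4.028 -4.095 3.254
vertex 3.712 -3.096 2.917
vertex 4.745 -3.261 3.257
endloop
endfacet
facet normal 0.403 -0.350 0.846
outer loop
vertex 4.028 -4.095 3.254
vertex 4.745 -3.261 3.257
vertex 3.368 -2.804 4.103
endloop
endfacet
facet normal 0.271 -0.230 -0.935
outer loop
vertex 4.745 -3.261 3.257
vertex 3.712 -3.096 2.917
vertex 4.43 -2.263 2.92
endloop
endfacet
facet normal 0.572 0.419 0.705
outer loop
vertex 4.745 -3.261 3.257
vertex 4.43 -2.263 2.92
vertex 3.368 -2.804 4.103
endloop
endfacet

endsolid
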